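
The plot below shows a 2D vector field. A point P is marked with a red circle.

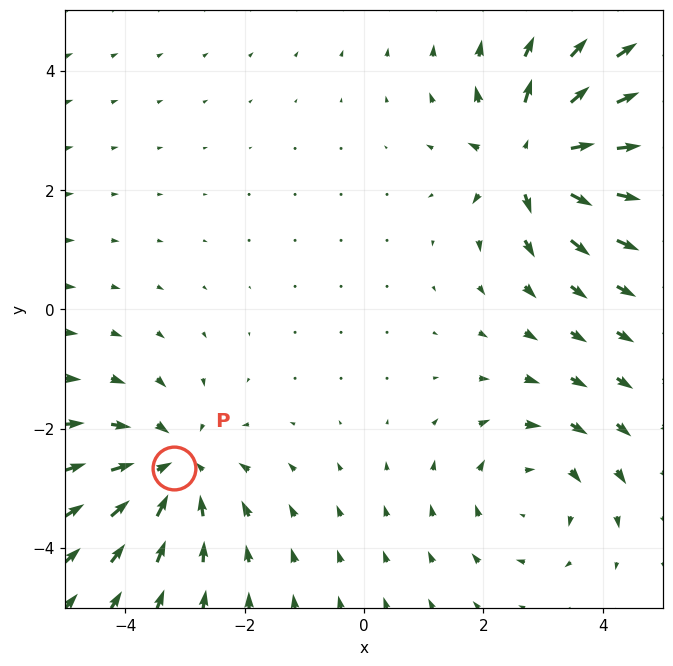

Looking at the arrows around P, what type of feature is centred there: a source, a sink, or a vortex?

sink

At P (-3.2, -2.7) the arrows converge inward. Divergence about -4, curl ≈0 — negative divergence with near-zero curl is a sink.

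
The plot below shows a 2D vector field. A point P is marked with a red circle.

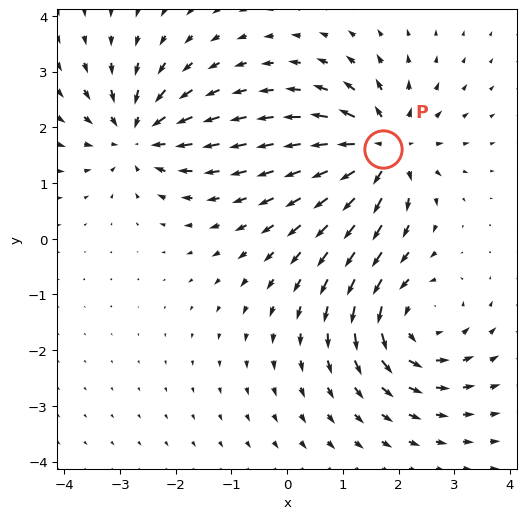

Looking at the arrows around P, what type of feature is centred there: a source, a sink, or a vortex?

At P (1.7, 1.6) the arrows spread outward. Divergence about +6, curl ≈0 — positive divergence with near-zero curl is a source.

source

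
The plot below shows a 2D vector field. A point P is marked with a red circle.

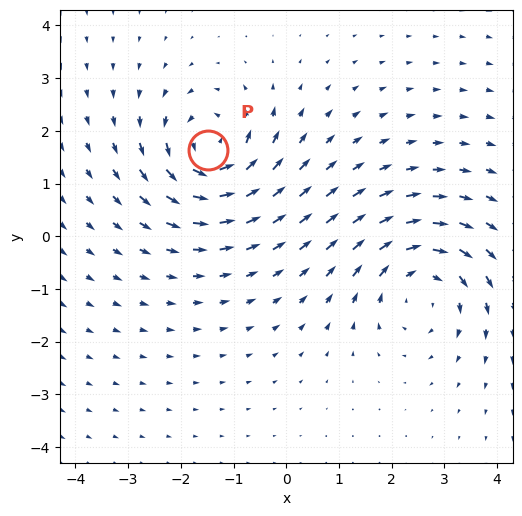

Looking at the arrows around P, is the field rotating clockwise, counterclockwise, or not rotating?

Near P at (-1.5, 1.6) the arrows circulate counterclockwise. The curl (z-component) there is about +6; positive curl means counterclockwise rotation.

counterclockwise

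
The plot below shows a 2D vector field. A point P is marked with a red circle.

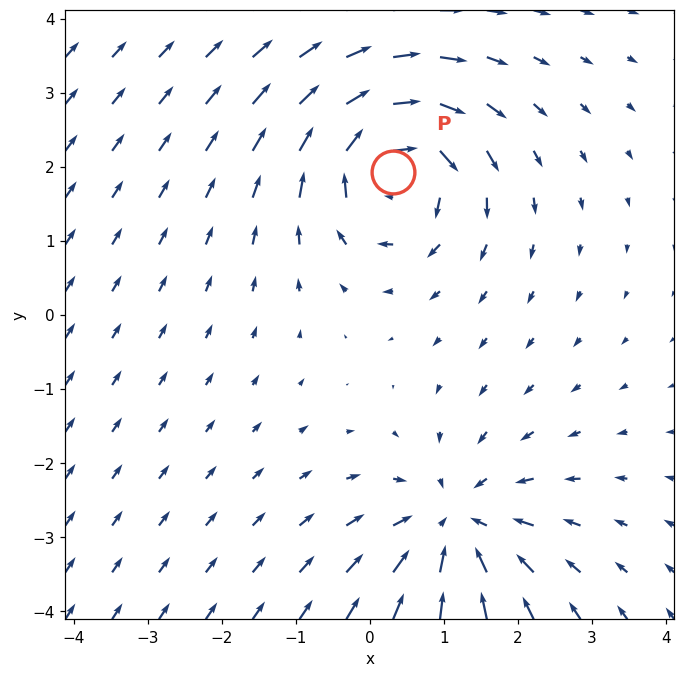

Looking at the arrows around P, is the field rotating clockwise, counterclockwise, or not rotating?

clockwise

Near P at (0.3, 1.9) the arrows circulate clockwise. The curl (z-component) there is about -5; negative curl means clockwise rotation.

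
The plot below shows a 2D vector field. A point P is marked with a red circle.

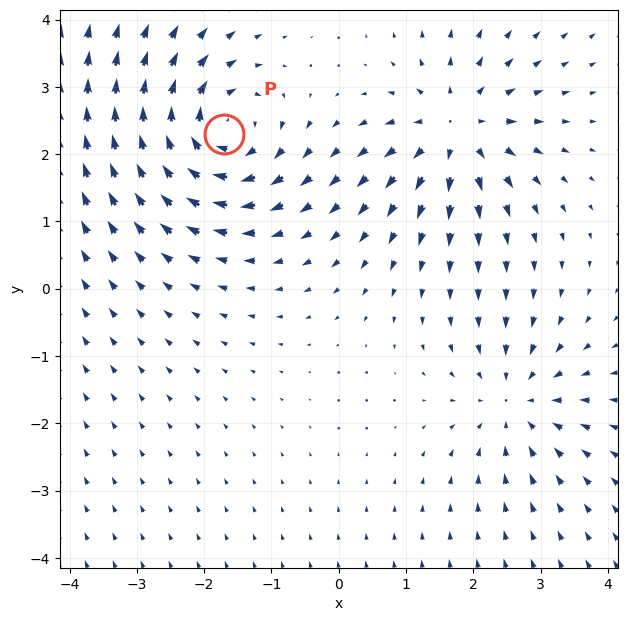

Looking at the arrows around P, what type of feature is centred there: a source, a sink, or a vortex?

At P (-1.7, 2.3) the arrows circulate clockwise. Divergence ≈0, curl about -5 — near-zero divergence with nonzero curl is a vortex.

vortex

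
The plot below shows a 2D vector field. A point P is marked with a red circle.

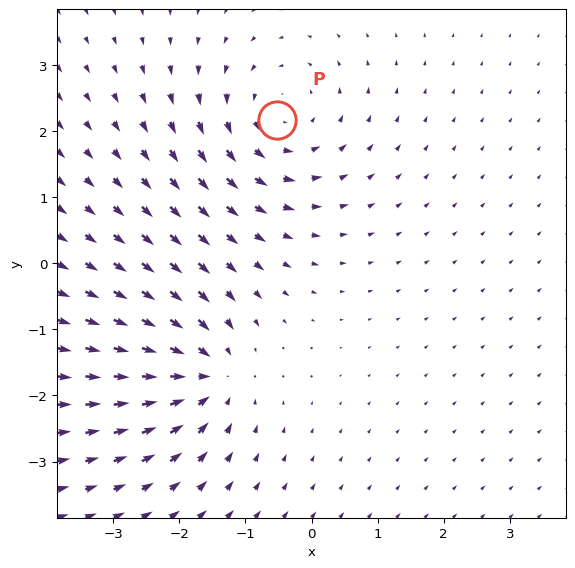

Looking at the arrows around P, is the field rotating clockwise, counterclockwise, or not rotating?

Near P at (-0.5, 2.2) the arrows circulate counterclockwise. The curl (z-component) there is about +4; positive curl means counterclockwise rotation.

counterclockwise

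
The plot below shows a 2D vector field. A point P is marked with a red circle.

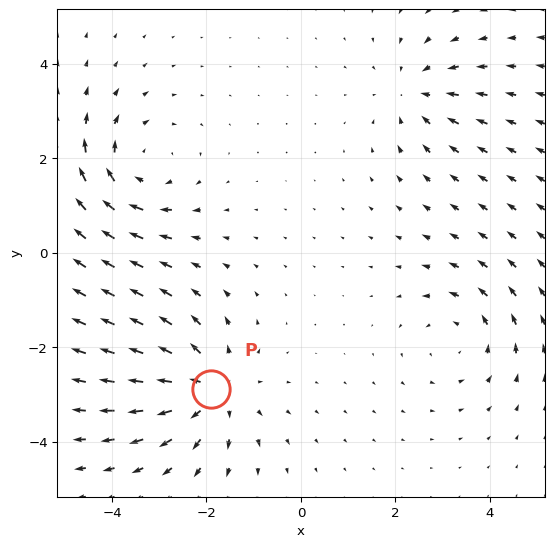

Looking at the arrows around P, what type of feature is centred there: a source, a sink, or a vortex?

source

At P (-1.9, -2.9) the arrows spread outward. Divergence about +4, curl ≈0 — positive divergence with near-zero curl is a source.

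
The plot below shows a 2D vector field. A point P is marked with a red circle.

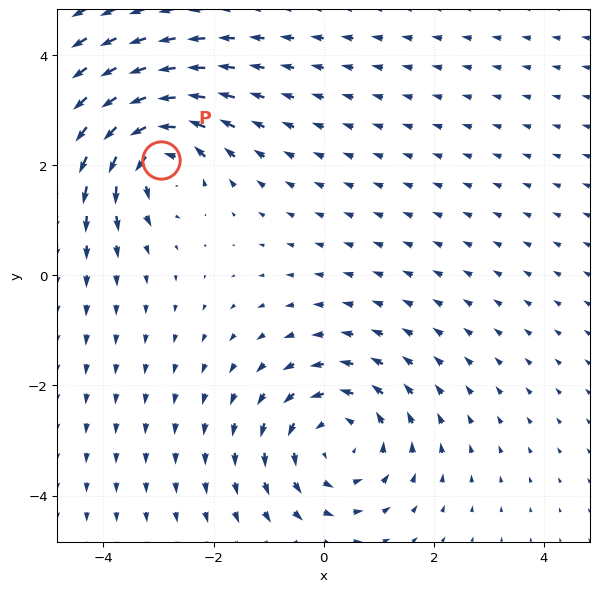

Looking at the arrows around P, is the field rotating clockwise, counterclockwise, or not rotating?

counterclockwise

Near P at (-2.9, 2.1) the arrows circulate counterclockwise. The curl (z-component) there is about +6; positive curl means counterclockwise rotation.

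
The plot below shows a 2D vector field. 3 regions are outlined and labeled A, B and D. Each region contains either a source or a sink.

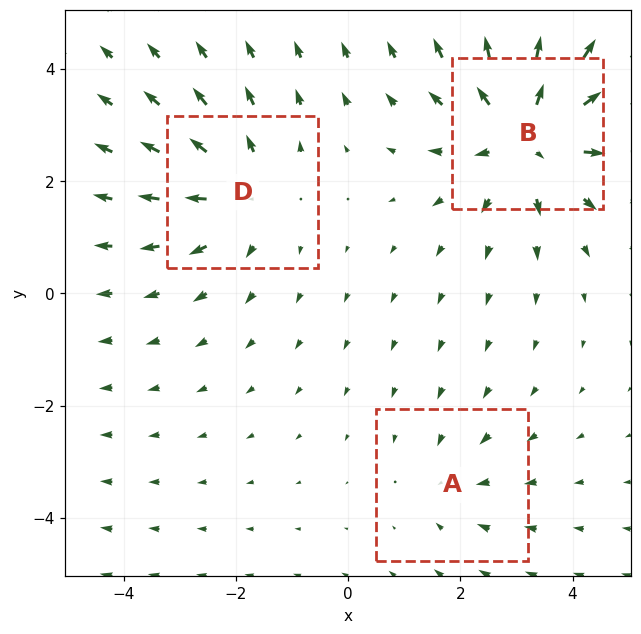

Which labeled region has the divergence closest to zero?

Divergence at each region's feature centre — A: about -2, B: about +5, D: about +3. Region A is closest to zero.

A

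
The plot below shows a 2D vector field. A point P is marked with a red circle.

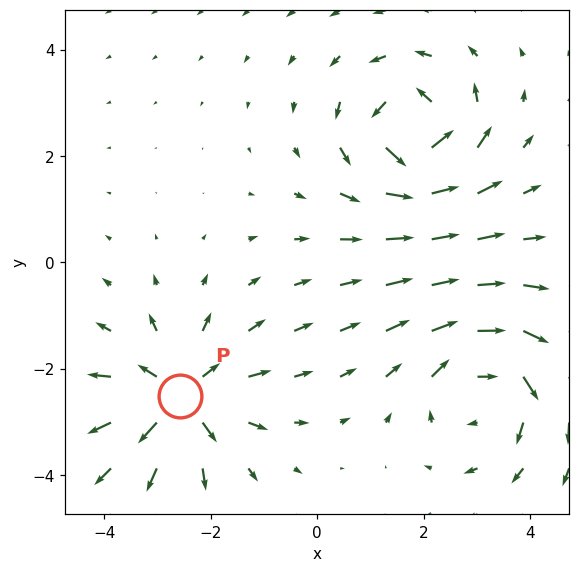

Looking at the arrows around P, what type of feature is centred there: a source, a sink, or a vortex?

At P (-2.6, -2.5) the arrows spread outward. Divergence about +4, curl ≈0 — positive divergence with near-zero curl is a source.

source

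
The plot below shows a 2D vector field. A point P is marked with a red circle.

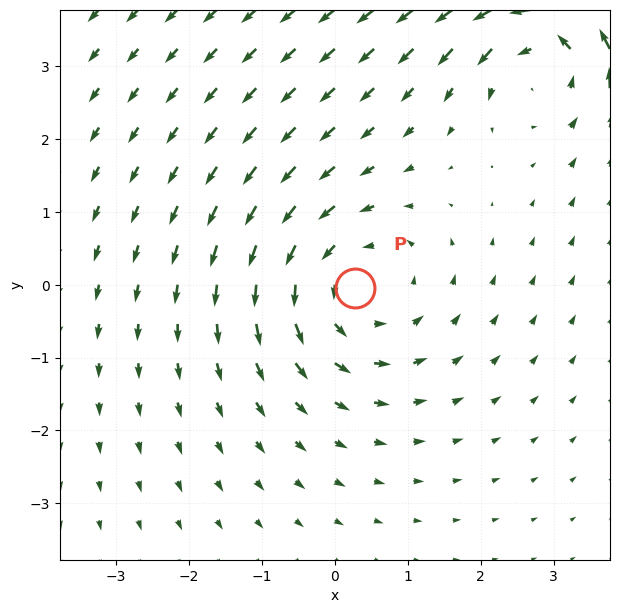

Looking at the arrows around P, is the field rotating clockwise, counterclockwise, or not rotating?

Near P at (0.3, -0.0) the arrows circulate counterclockwise. The curl (z-component) there is about +3; positive curl means counterclockwise rotation.

counterclockwise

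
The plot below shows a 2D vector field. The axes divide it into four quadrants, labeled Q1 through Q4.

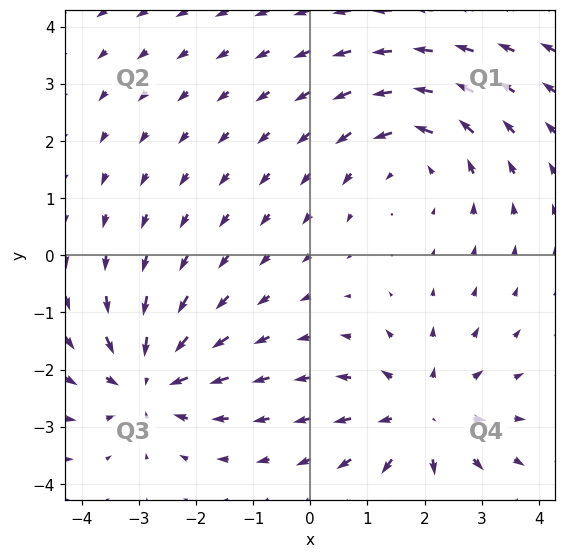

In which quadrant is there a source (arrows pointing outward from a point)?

Q4

The source sits at approximately (2.0, -2.8), which lies in quadrant Q4. The divergence there is about +3, positive as expected for a source.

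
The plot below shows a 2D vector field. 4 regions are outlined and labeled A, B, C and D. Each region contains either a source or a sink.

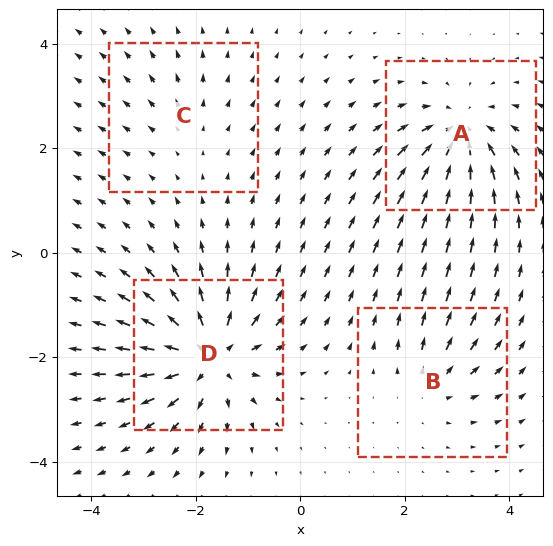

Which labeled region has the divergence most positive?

D

Divergence at each region's feature centre — A: about -6, B: about +4, C: about +2, D: about +8. Region D is most positive.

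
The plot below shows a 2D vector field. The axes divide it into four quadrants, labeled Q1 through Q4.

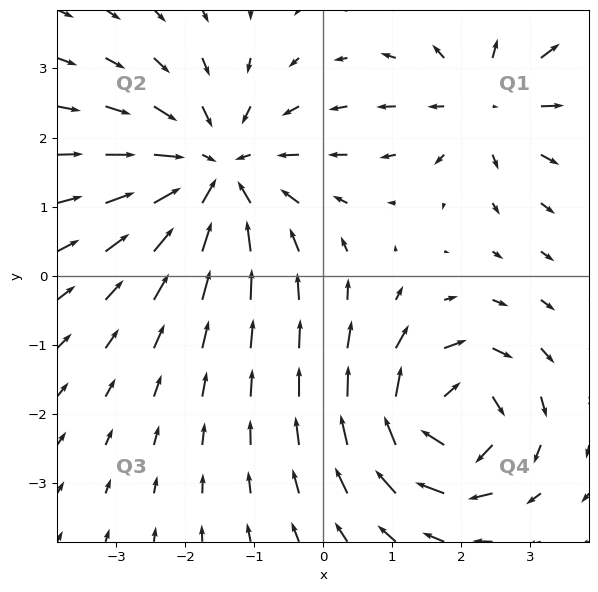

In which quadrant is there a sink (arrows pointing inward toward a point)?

The sink sits at approximately (-1.6, 1.5), which lies in quadrant Q2. The divergence there is about -4, negative as expected for a sink.

Q2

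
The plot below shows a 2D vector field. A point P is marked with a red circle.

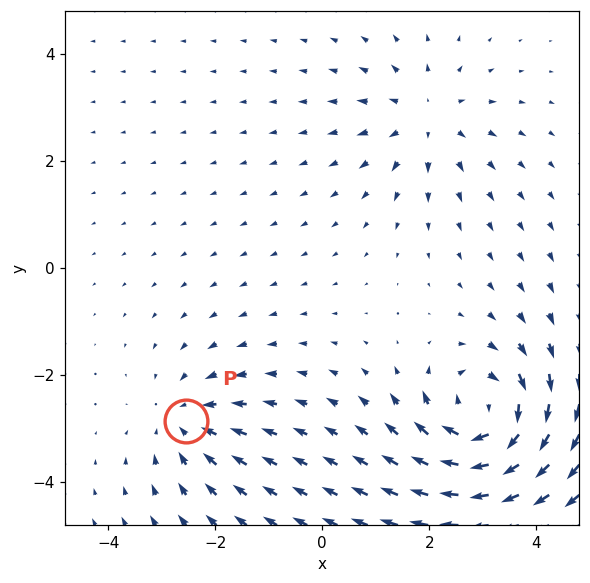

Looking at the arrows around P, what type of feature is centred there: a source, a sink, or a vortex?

At P (-2.5, -2.9) the arrows converge inward. Divergence about -3, curl ≈0 — negative divergence with near-zero curl is a sink.

sink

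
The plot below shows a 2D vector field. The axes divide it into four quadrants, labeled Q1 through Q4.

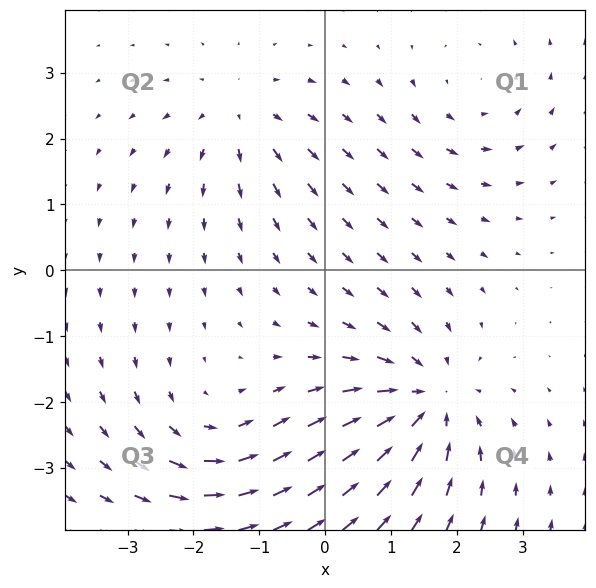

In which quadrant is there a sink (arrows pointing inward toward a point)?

The sink sits at approximately (1.5, -2.0), which lies in quadrant Q4. The divergence there is about -5, negative as expected for a sink.

Q4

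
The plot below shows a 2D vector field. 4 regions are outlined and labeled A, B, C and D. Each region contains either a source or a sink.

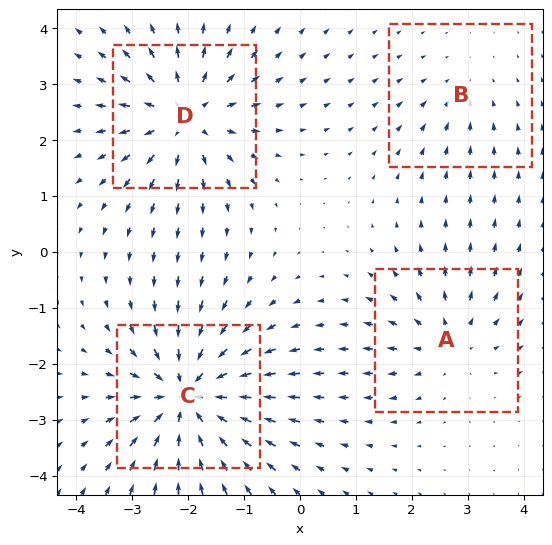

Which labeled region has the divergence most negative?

C

Divergence at each region's feature centre — A: about +4, B: about -2, C: about -7, D: about +6. Region C is most negative.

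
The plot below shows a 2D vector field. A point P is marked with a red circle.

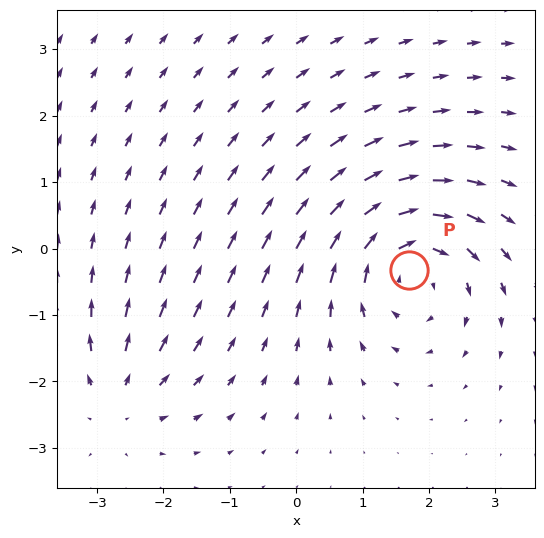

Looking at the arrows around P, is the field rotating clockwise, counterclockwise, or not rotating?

Near P at (1.7, -0.3) the arrows circulate clockwise. The curl (z-component) there is about -4; negative curl means clockwise rotation.

clockwise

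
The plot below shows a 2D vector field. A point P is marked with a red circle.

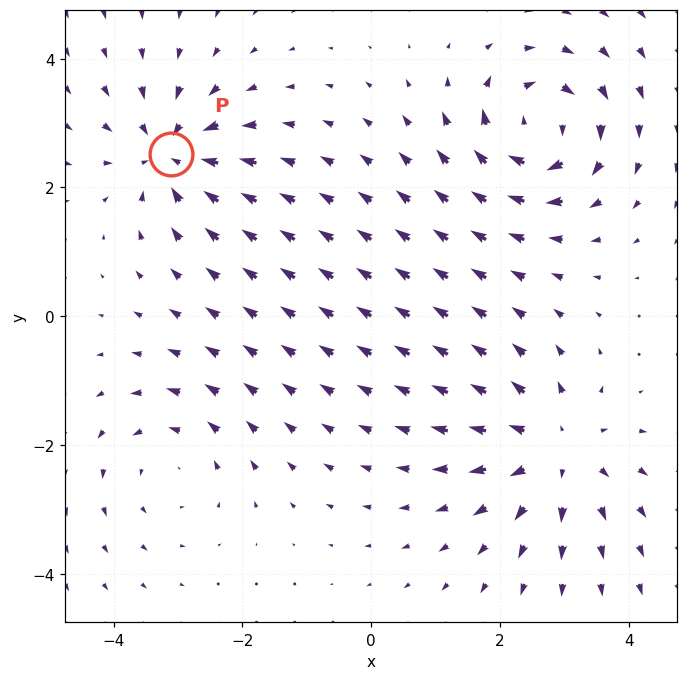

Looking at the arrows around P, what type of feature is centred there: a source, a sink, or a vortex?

sink

At P (-3.1, 2.5) the arrows converge inward. Divergence about -4, curl ≈0 — negative divergence with near-zero curl is a sink.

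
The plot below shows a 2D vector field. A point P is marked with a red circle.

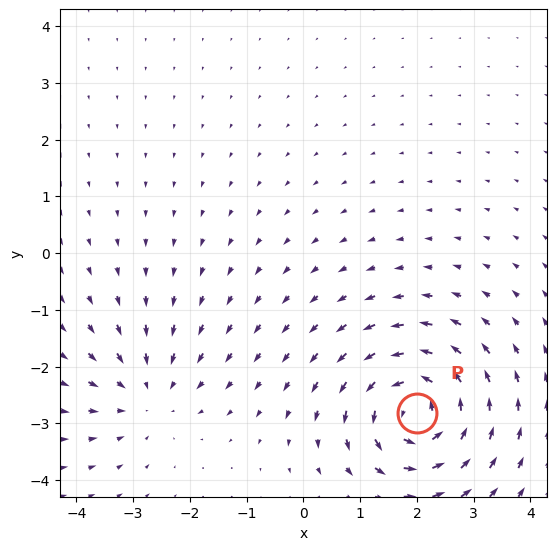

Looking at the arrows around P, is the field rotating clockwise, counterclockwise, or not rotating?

Near P at (2.0, -2.8) the arrows circulate counterclockwise. The curl (z-component) there is about +7; positive curl means counterclockwise rotation.

counterclockwise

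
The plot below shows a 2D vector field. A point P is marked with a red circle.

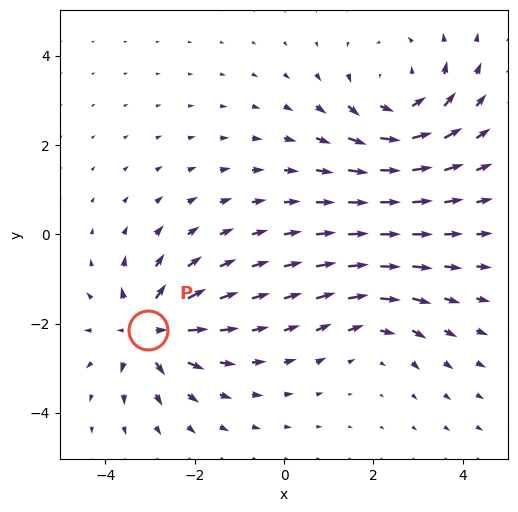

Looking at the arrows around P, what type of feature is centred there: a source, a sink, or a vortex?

At P (-3.1, -2.1) the arrows spread outward. Divergence about +6, curl ≈0 — positive divergence with near-zero curl is a source.

source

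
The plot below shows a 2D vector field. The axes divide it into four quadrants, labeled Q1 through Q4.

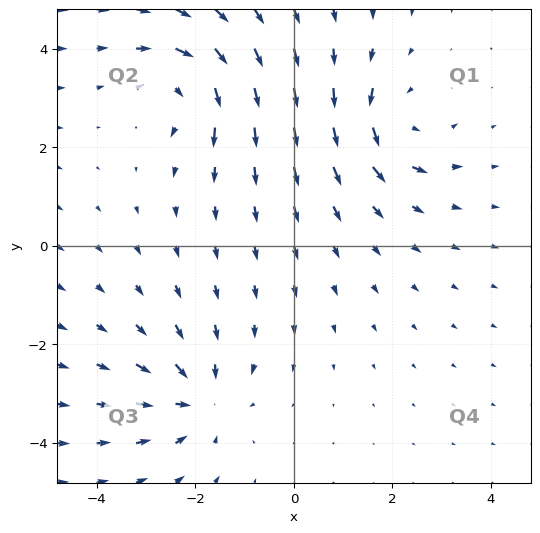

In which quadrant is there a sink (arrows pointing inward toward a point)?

Q3

The sink sits at approximately (-1.9, -3.1), which lies in quadrant Q3. The divergence there is about -4, negative as expected for a sink.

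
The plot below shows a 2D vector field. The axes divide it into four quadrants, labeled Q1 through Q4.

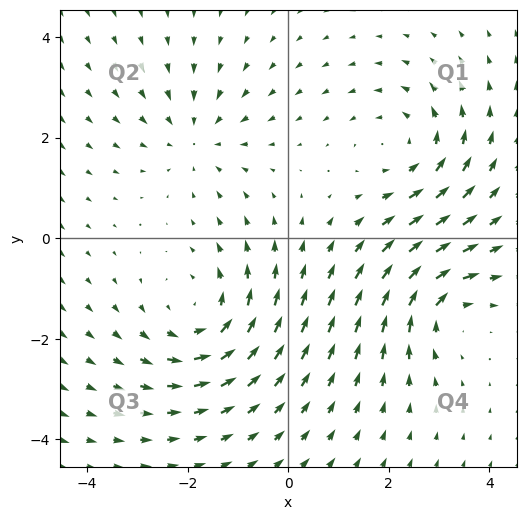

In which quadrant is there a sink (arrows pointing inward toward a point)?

The sink sits at approximately (-1.8, 2.0), which lies in quadrant Q2. The divergence there is about -3, negative as expected for a sink.

Q2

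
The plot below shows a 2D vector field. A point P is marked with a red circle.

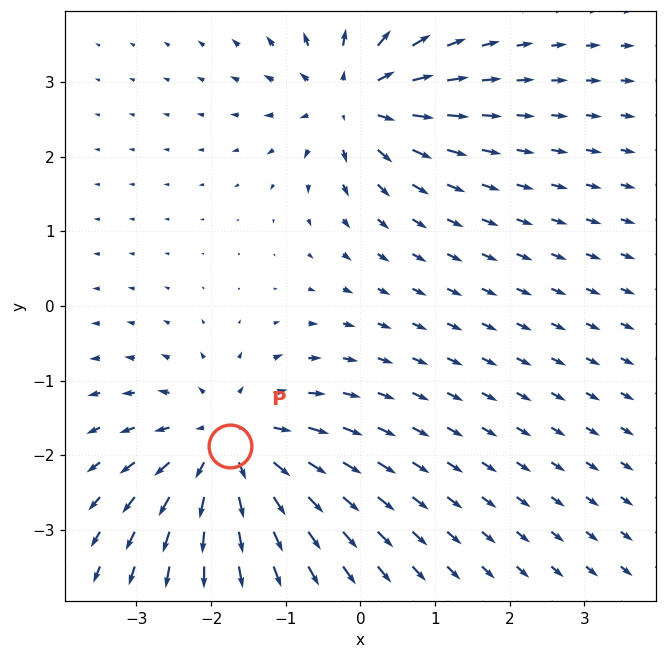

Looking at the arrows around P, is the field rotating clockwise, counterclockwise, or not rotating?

Near P at (-1.8, -1.9) the arrows show no circulation. The curl there is ≈0.

not rotating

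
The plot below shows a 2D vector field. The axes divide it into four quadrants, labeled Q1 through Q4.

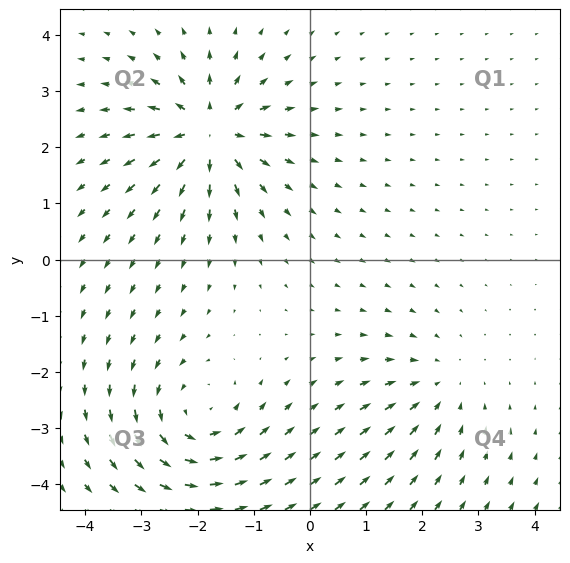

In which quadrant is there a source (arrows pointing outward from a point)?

Q2

The source sits at approximately (-1.8, 2.3), which lies in quadrant Q2. The divergence there is about +7, positive as expected for a source.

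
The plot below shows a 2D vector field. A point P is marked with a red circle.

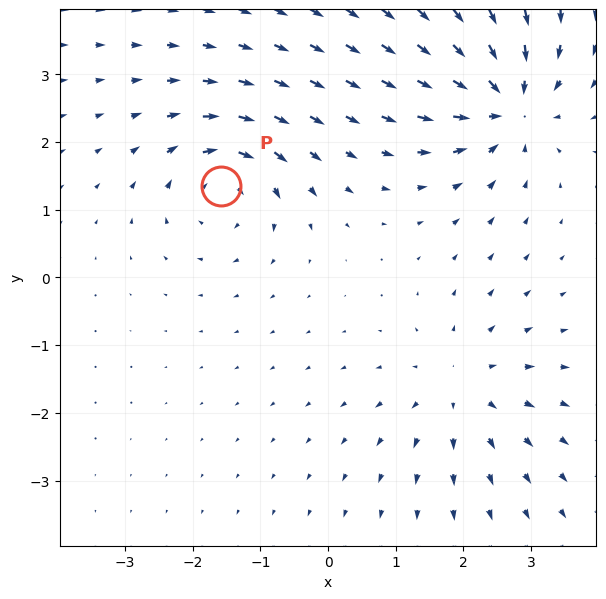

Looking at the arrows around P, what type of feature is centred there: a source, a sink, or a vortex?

vortex

At P (-1.6, 1.3) the arrows circulate clockwise. Divergence ≈0, curl about -6 — near-zero divergence with nonzero curl is a vortex.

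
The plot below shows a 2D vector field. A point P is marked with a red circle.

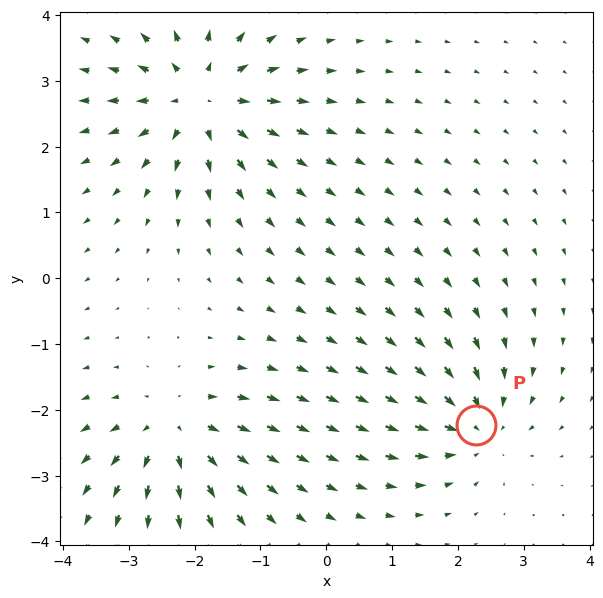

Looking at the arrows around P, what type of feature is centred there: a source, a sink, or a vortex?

At P (2.3, -2.2) the arrows converge inward. Divergence about -4, curl ≈0 — negative divergence with near-zero curl is a sink.

sink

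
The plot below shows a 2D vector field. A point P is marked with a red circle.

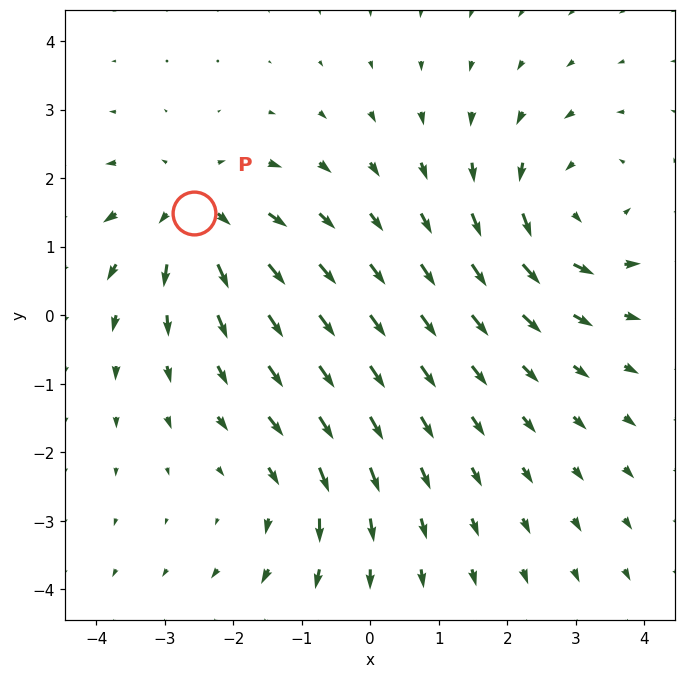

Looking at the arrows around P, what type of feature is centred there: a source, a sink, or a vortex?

source

At P (-2.6, 1.5) the arrows spread outward. Divergence about +4, curl ≈0 — positive divergence with near-zero curl is a source.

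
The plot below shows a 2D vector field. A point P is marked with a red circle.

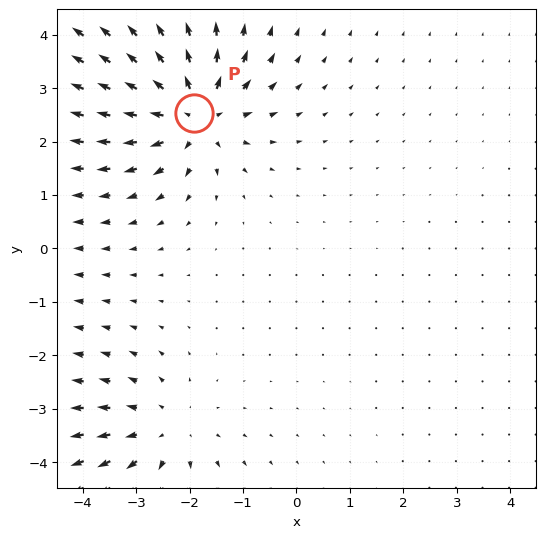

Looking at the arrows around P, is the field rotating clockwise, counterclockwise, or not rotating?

Near P at (-1.9, 2.5) the arrows show no circulation. The curl there is ≈0.

not rotating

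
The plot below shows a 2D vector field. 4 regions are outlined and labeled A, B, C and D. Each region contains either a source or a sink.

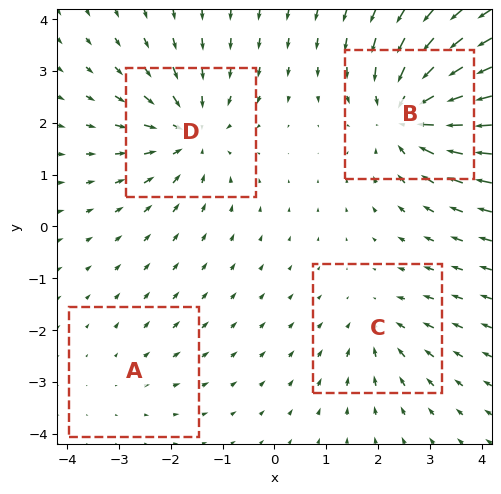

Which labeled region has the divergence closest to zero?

A

Divergence at each region's feature centre — A: about +2, B: about -7, C: about -3, D: about -5. Region A is closest to zero.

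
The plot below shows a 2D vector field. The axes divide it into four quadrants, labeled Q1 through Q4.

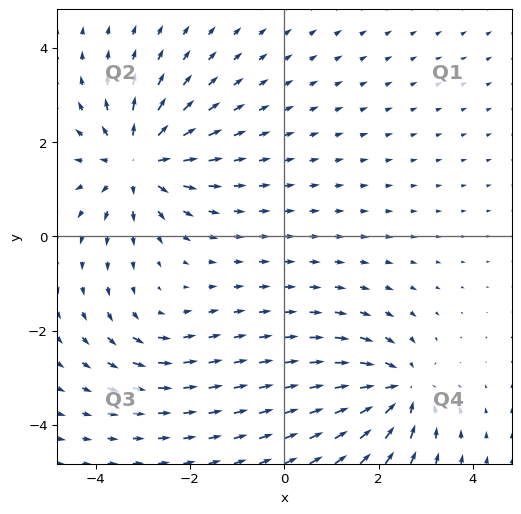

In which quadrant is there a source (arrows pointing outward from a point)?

Q2

The source sits at approximately (-3.1, 1.6), which lies in quadrant Q2. The divergence there is about +5, positive as expected for a source.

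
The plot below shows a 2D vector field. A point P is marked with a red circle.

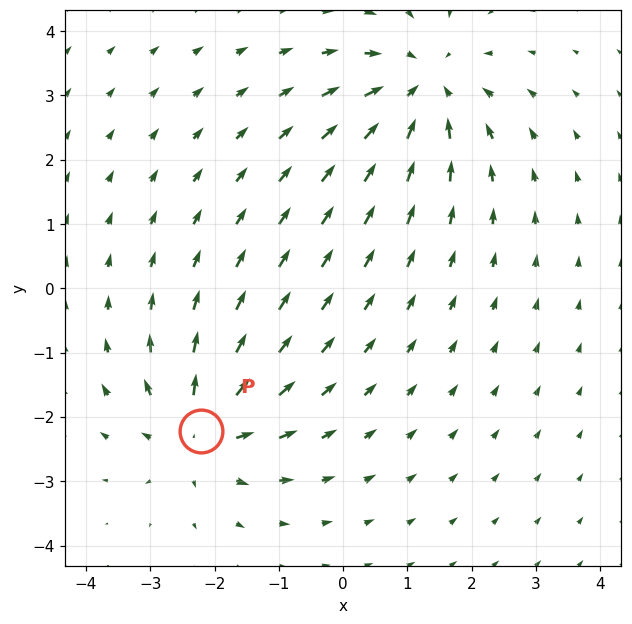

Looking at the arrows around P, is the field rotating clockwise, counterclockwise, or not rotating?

Near P at (-2.2, -2.2) the arrows show no circulation. The curl there is ≈0.

not rotating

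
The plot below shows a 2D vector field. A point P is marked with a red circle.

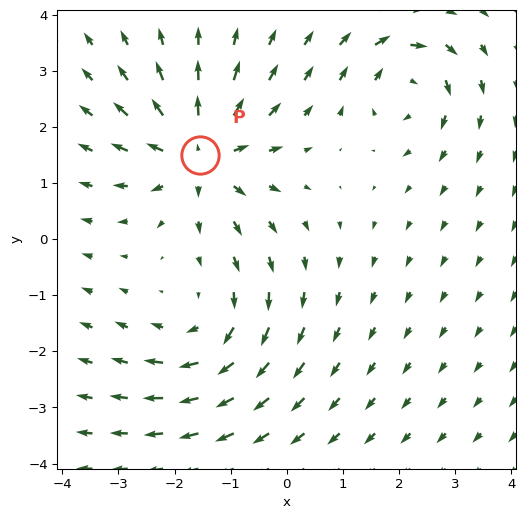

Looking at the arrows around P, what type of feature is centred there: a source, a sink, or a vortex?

source

At P (-1.5, 1.5) the arrows spread outward. Divergence about +5, curl ≈0 — positive divergence with near-zero curl is a source.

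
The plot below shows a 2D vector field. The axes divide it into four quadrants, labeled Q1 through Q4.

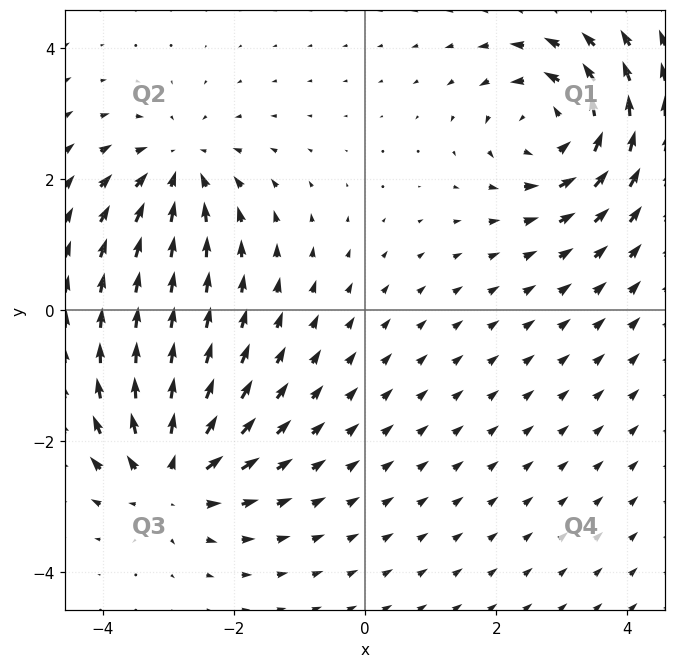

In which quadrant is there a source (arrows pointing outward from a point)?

Q3

The source sits at approximately (-3.0, -2.6), which lies in quadrant Q3. The divergence there is about +5, positive as expected for a source.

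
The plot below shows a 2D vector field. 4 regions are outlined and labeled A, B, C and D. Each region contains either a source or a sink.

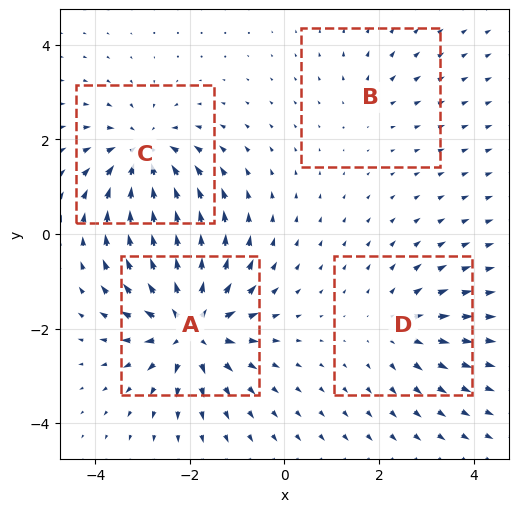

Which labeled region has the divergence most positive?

A

Divergence at each region's feature centre — A: about +7, B: about +2, C: about -6, D: about +3. Region A is most positive.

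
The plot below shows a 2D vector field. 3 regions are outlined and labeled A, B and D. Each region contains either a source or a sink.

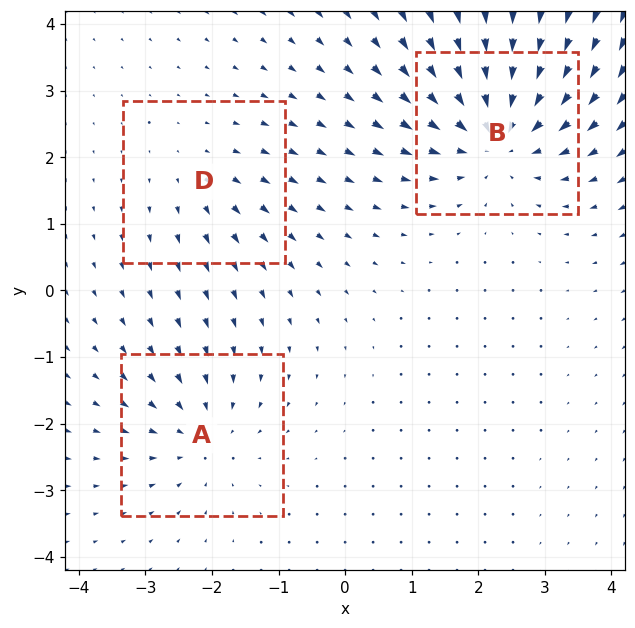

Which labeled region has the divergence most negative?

Divergence at each region's feature centre — A: about -3, B: about -5, D: about +2. Region B is most negative.

B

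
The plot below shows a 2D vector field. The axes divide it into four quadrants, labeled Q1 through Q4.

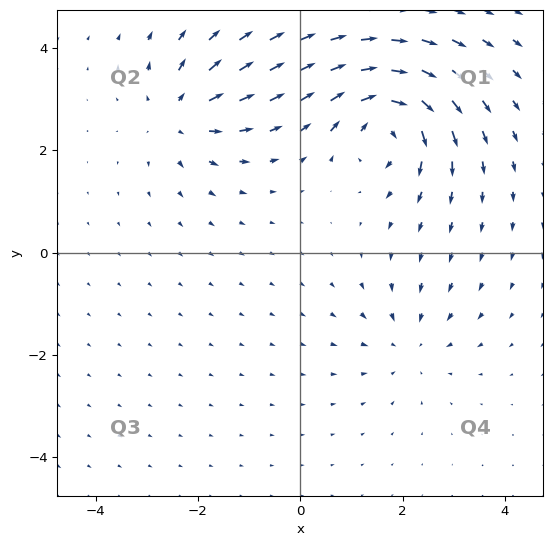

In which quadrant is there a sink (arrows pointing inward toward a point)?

Q4

The sink sits at approximately (2.1, -1.8), which lies in quadrant Q4. The divergence there is about -2, negative as expected for a sink.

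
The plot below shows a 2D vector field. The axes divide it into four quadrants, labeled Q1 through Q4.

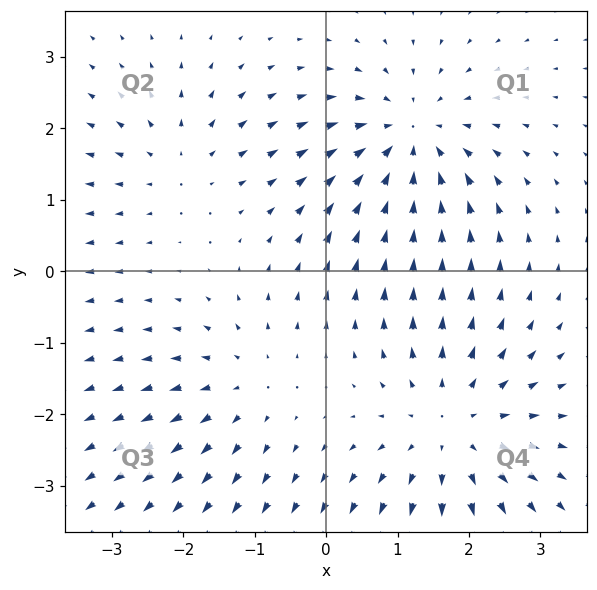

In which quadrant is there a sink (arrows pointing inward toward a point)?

The sink sits at approximately (1.2, 1.9), which lies in quadrant Q1. The divergence there is about -5, negative as expected for a sink.

Q1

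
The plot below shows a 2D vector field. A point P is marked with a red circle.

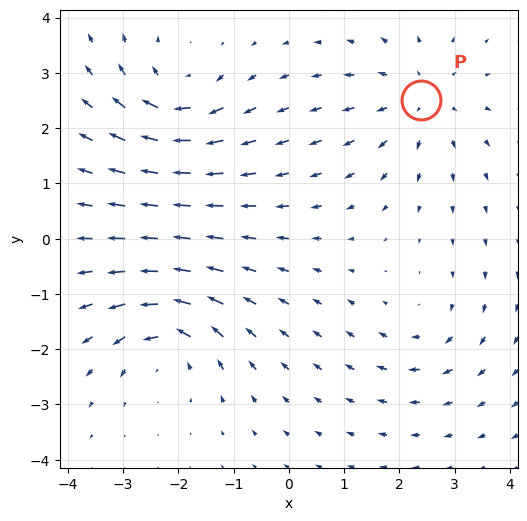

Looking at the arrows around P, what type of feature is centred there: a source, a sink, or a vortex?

source

At P (2.4, 2.5) the arrows spread outward. Divergence about +4, curl ≈0 — positive divergence with near-zero curl is a source.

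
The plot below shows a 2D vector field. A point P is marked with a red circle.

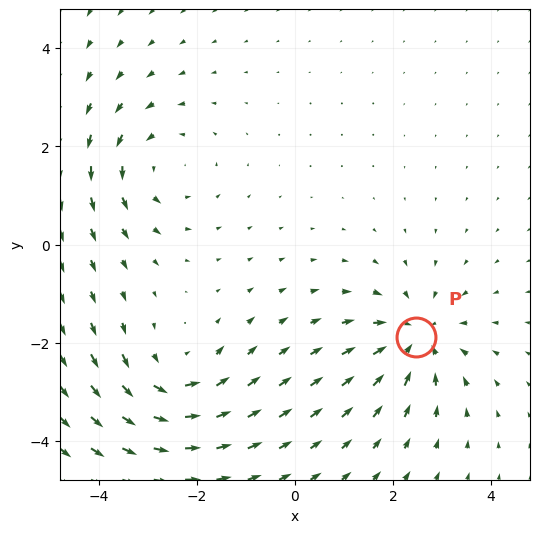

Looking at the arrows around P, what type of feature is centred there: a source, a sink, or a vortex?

sink

At P (2.5, -1.9) the arrows converge inward. Divergence about -4, curl ≈0 — negative divergence with near-zero curl is a sink.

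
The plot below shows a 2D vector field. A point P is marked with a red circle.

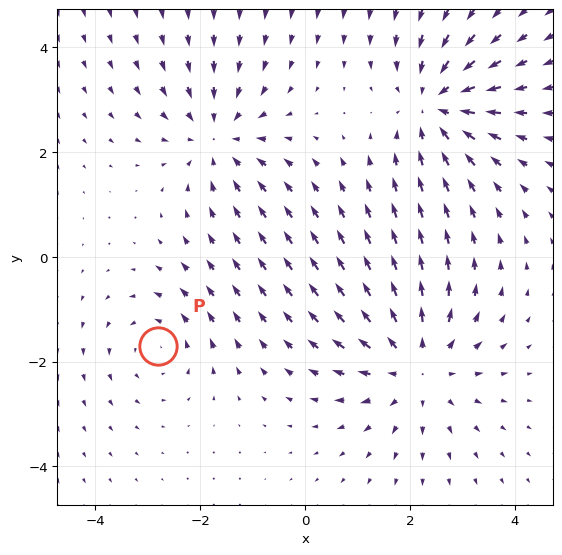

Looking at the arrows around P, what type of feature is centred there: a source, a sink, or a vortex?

At P (-2.8, -1.7) the arrows circulate counterclockwise. Divergence ≈0, curl about +3 — near-zero divergence with nonzero curl is a vortex.

vortex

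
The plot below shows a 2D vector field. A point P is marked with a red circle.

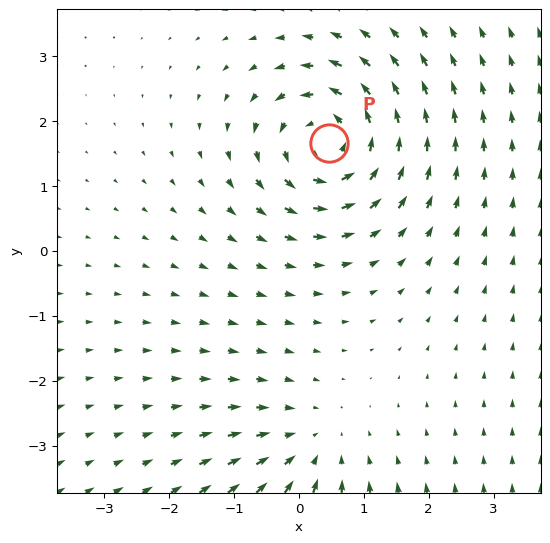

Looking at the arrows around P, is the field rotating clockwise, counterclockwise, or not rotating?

Near P at (0.5, 1.7) the arrows circulate counterclockwise. The curl (z-component) there is about +6; positive curl means counterclockwise rotation.

counterclockwise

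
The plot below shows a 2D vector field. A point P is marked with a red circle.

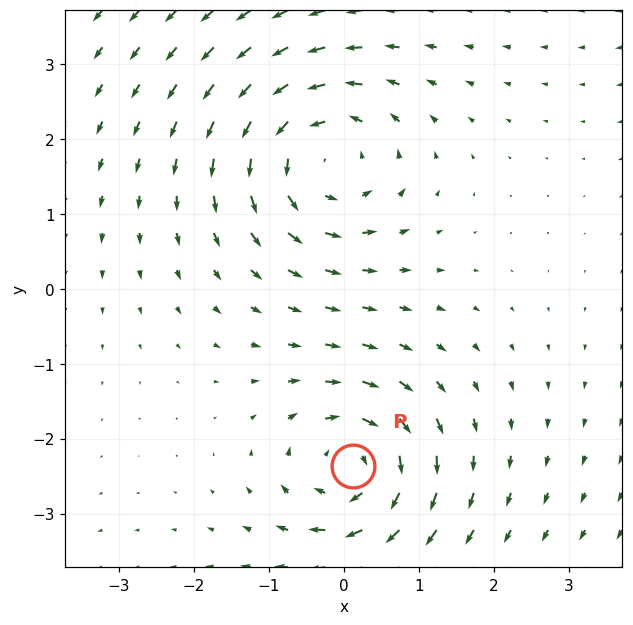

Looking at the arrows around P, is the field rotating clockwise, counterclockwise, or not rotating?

Near P at (0.1, -2.4) the arrows circulate clockwise. The curl (z-component) there is about -5; negative curl means clockwise rotation.

clockwise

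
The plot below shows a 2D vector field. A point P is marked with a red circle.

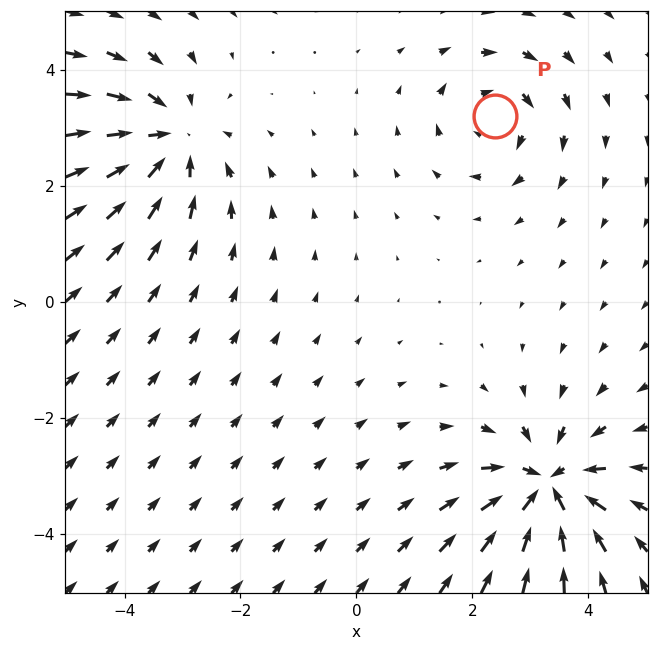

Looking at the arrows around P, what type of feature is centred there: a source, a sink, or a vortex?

At P (2.4, 3.2) the arrows circulate clockwise. Divergence ≈0, curl about -4 — near-zero divergence with nonzero curl is a vortex.

vortex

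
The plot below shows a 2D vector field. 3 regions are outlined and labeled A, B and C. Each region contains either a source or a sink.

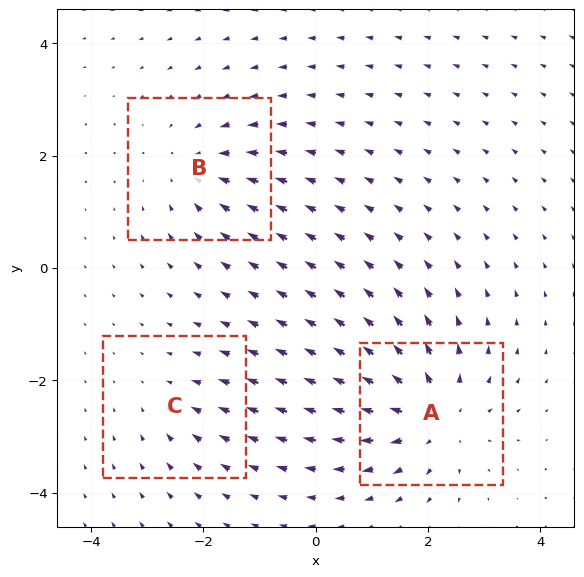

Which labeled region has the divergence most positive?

Divergence at each region's feature centre — A: about +5, B: about -3, C: about -2. Region A is most positive.

A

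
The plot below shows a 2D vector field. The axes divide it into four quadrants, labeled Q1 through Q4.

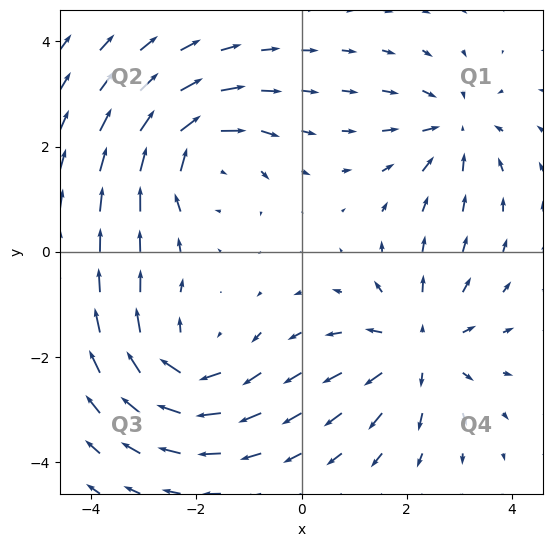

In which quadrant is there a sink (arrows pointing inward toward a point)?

The sink sits at approximately (2.9, 2.3), which lies in quadrant Q1. The divergence there is about -4, negative as expected for a sink.

Q1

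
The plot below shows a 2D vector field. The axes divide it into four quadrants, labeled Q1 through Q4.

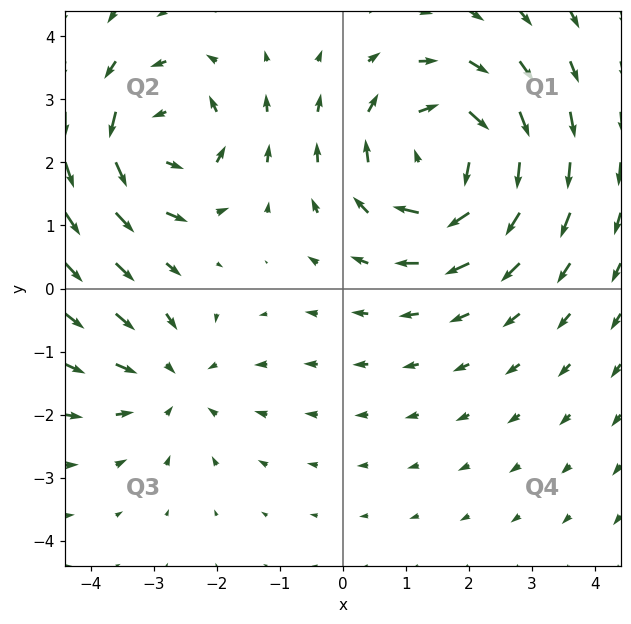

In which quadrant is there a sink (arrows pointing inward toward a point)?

Q3

The sink sits at approximately (-2.7, -1.5), which lies in quadrant Q3. The divergence there is about -3, negative as expected for a sink.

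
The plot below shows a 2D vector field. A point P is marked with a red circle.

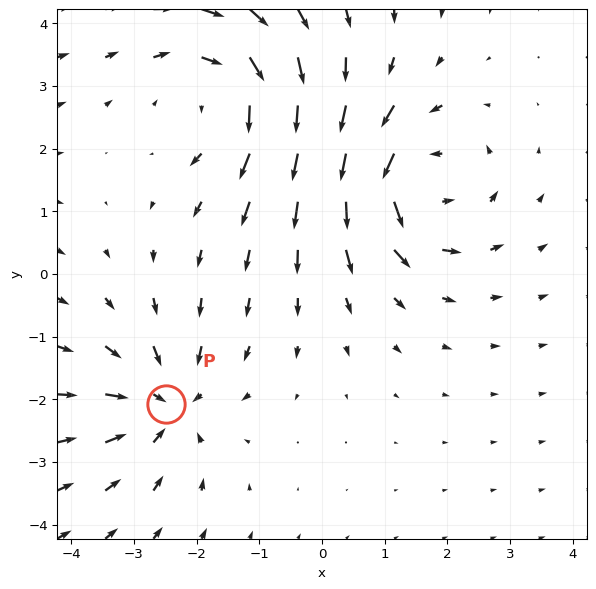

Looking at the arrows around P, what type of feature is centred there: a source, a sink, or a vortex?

sink

At P (-2.5, -2.1) the arrows converge inward. Divergence about -4, curl ≈0 — negative divergence with near-zero curl is a sink.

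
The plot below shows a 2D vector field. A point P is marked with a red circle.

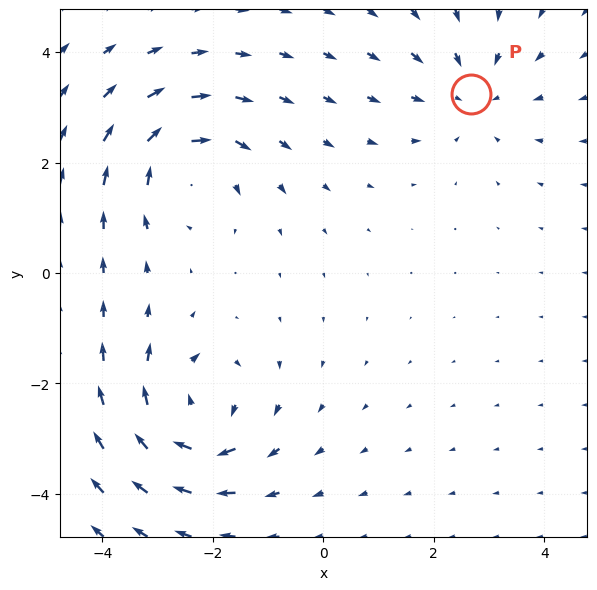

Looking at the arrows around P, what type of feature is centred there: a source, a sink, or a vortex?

sink

At P (2.7, 3.2) the arrows converge inward. Divergence about -3, curl ≈0 — negative divergence with near-zero curl is a sink.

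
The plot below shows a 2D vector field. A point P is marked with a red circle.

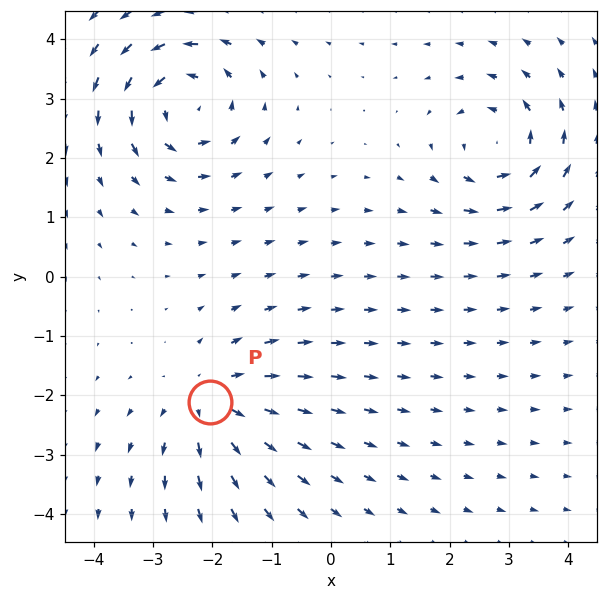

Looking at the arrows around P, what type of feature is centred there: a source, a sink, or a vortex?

source

At P (-2.0, -2.1) the arrows spread outward. Divergence about +4, curl ≈0 — positive divergence with near-zero curl is a source.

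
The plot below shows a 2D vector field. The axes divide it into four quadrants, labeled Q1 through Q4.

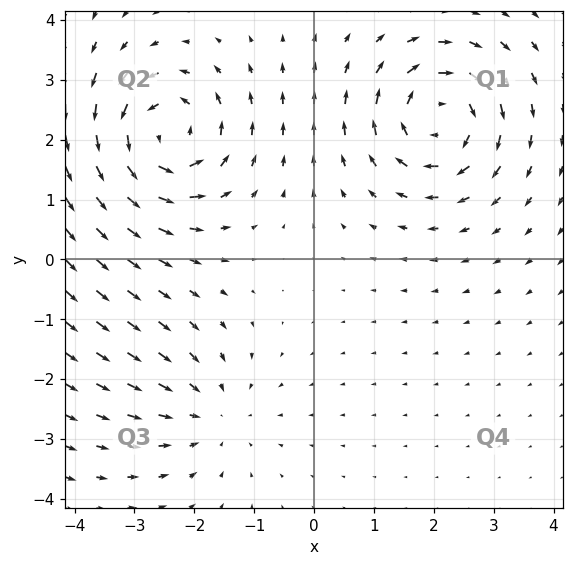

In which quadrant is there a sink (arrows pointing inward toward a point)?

Q3

The sink sits at approximately (-1.7, -2.6), which lies in quadrant Q3. The divergence there is about -3, negative as expected for a sink.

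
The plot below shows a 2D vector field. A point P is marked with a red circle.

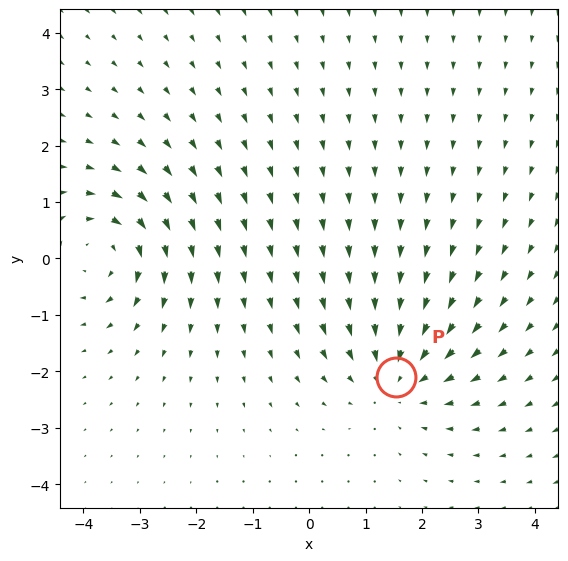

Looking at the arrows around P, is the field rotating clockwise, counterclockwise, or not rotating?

not rotating

Near P at (1.5, -2.1) the arrows show no circulation. The curl there is ≈0.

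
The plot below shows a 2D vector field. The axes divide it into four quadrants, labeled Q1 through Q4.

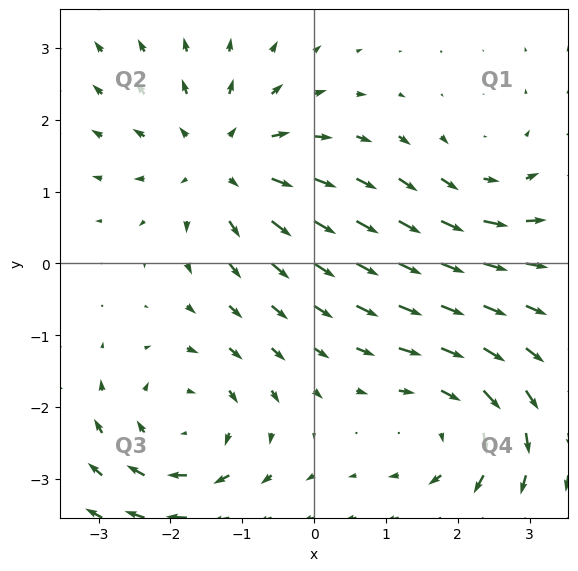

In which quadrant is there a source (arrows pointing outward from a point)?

Q2

The source sits at approximately (-1.3, 1.4), which lies in quadrant Q2. The divergence there is about +4, positive as expected for a source.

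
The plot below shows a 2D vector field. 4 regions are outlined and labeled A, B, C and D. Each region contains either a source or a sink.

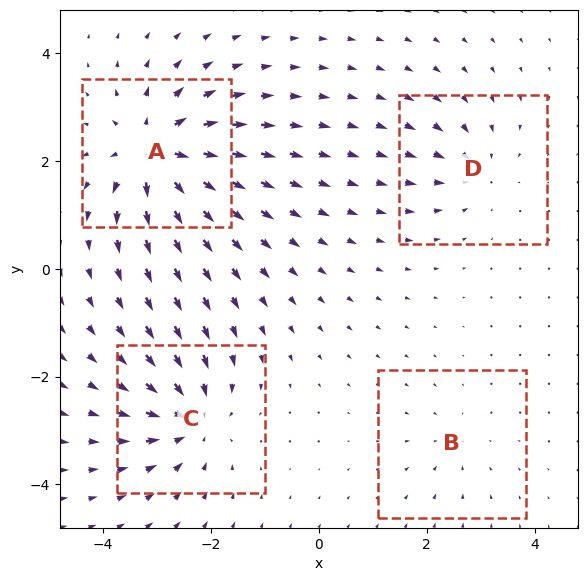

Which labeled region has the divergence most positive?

Divergence at each region's feature centre — A: about +7, B: about -2, C: about -6, D: about -4. Region A is most positive.

A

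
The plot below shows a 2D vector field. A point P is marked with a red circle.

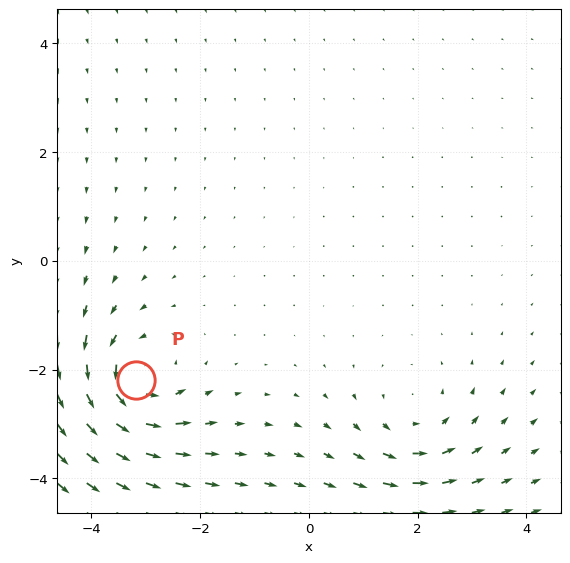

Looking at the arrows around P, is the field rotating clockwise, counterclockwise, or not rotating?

counterclockwise

Near P at (-3.2, -2.2) the arrows circulate counterclockwise. The curl (z-component) there is about +5; positive curl means counterclockwise rotation.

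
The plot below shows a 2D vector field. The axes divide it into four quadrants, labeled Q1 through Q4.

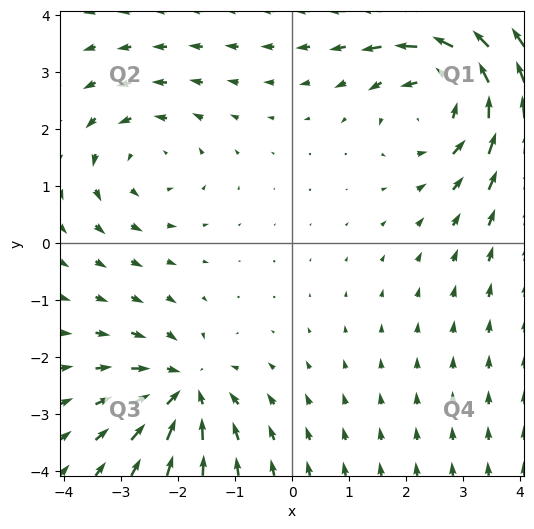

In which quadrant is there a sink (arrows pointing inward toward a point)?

Q3

The sink sits at approximately (-1.9, -2.6), which lies in quadrant Q3. The divergence there is about -4, negative as expected for a sink.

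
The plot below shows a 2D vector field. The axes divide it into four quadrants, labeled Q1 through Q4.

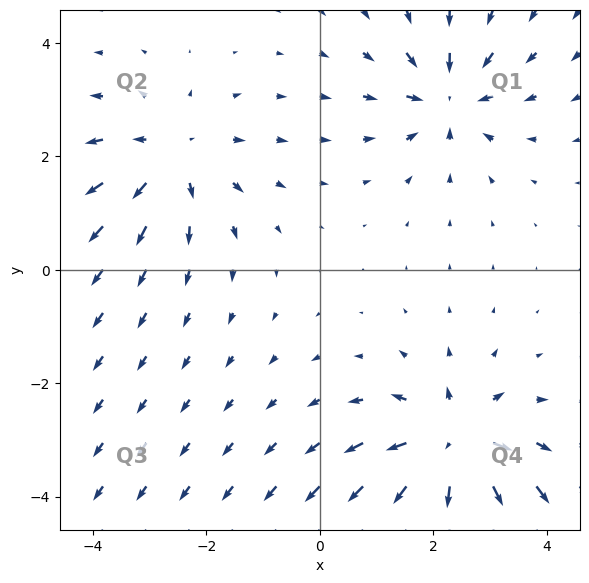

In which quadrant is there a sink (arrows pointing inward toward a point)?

The sink sits at approximately (2.3, 3.0), which lies in quadrant Q1. The divergence there is about -4, negative as expected for a sink.

Q1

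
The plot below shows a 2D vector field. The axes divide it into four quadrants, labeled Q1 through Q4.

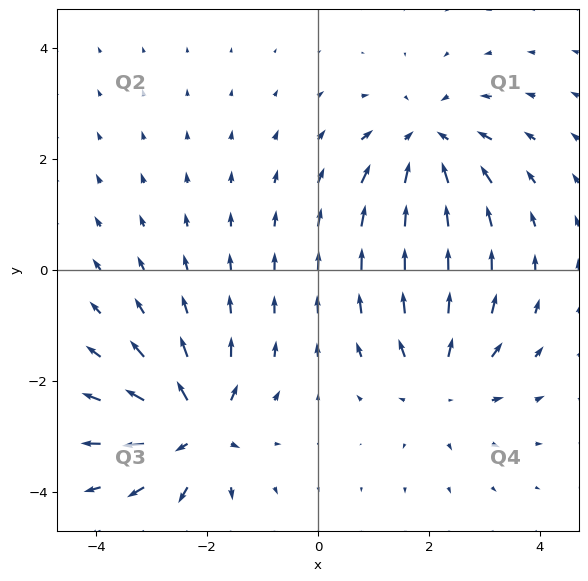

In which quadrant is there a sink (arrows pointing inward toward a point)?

Q1

The sink sits at approximately (2.0, 2.3), which lies in quadrant Q1. The divergence there is about -5, negative as expected for a sink.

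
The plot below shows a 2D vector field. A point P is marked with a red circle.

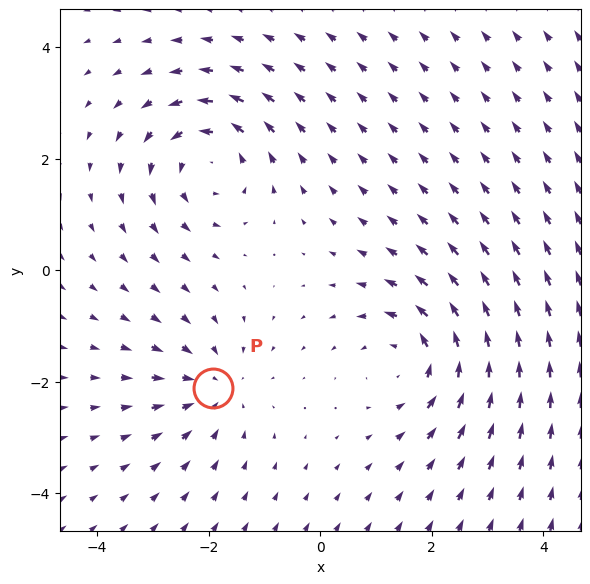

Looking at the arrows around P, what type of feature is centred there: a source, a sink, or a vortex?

sink

At P (-1.9, -2.1) the arrows converge inward. Divergence about -2, curl ≈0 — negative divergence with near-zero curl is a sink.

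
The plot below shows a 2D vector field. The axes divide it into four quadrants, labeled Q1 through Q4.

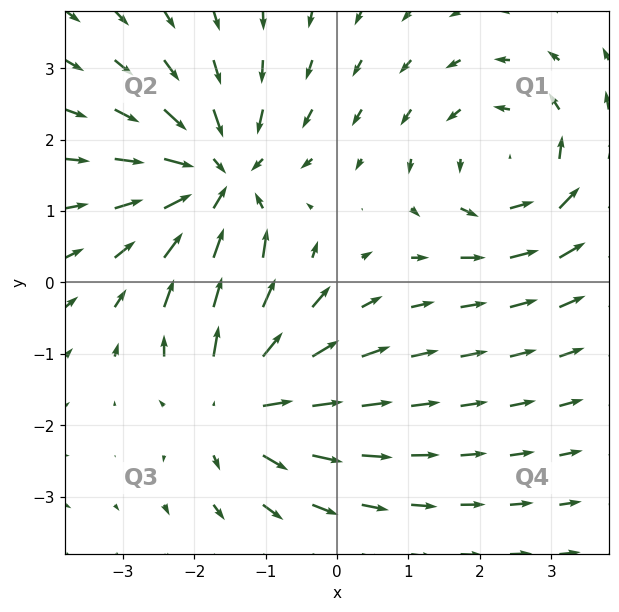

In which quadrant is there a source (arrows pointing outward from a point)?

Q3

The source sits at approximately (-1.4, -1.7), which lies in quadrant Q3. The divergence there is about +5, positive as expected for a source.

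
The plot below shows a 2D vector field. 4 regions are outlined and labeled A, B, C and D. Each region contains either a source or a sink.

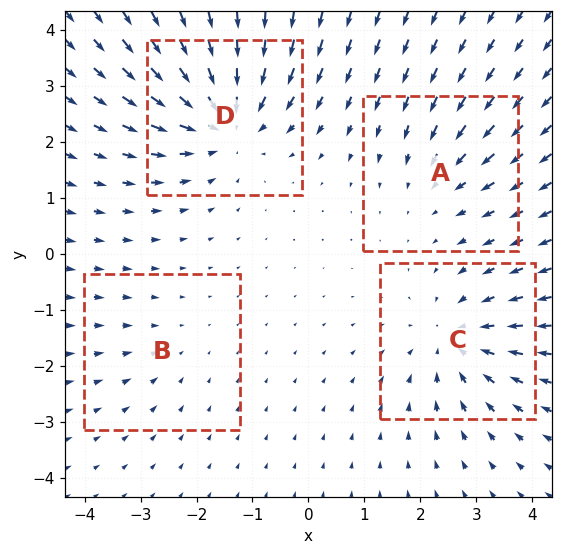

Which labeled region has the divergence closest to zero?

Divergence at each region's feature centre — A: about -3, B: about -2, C: about -5, D: about -6. Region B is closest to zero.

B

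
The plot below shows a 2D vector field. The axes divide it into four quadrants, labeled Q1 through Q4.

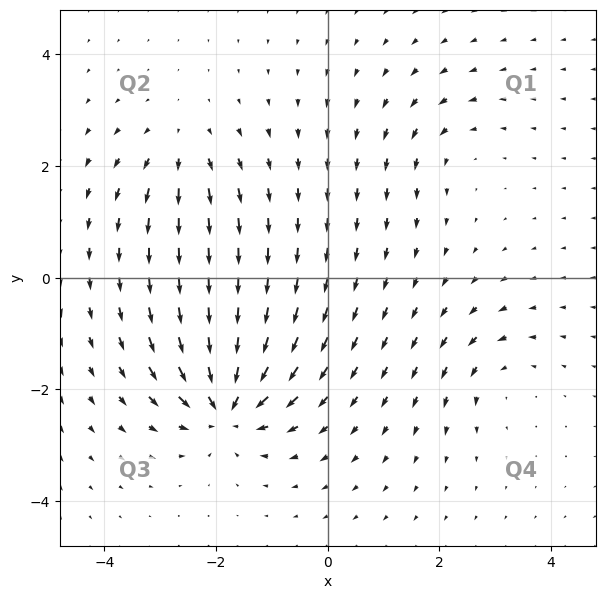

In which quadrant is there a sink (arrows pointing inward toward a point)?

Q3

The sink sits at approximately (-1.8, -2.3), which lies in quadrant Q3. The divergence there is about -7, negative as expected for a sink.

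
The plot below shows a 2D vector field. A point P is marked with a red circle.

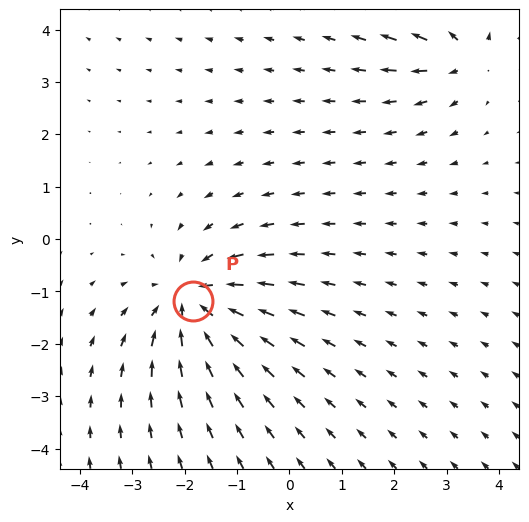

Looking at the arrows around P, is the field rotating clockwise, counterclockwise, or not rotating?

Near P at (-1.8, -1.2) the arrows show no circulation. The curl there is ≈0.

not rotating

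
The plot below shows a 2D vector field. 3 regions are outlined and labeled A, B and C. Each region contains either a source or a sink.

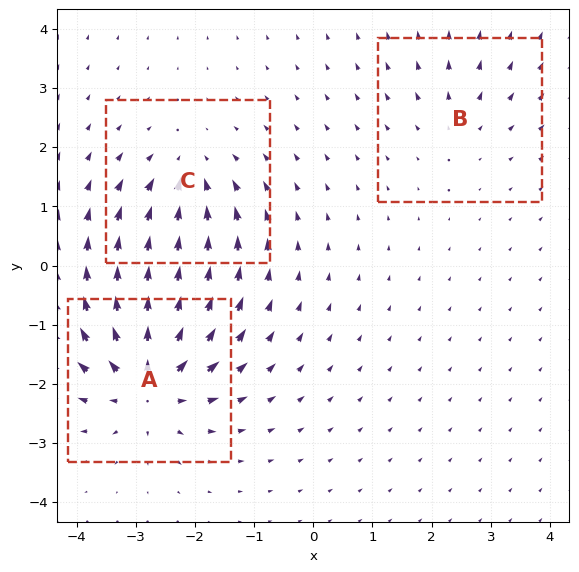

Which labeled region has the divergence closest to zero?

Divergence at each region's feature centre — A: about +6, B: about +2, C: about -4. Region B is closest to zero.

B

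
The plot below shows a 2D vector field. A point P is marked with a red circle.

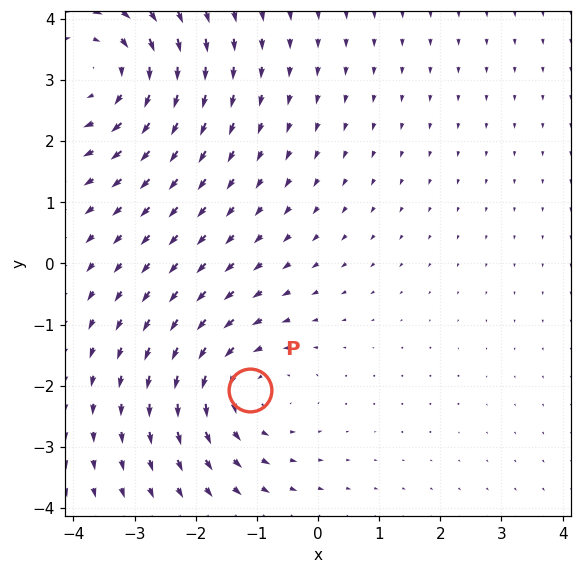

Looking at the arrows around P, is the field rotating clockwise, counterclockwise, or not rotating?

Near P at (-1.1, -2.1) the arrows circulate counterclockwise. The curl (z-component) there is about +3; positive curl means counterclockwise rotation.

counterclockwise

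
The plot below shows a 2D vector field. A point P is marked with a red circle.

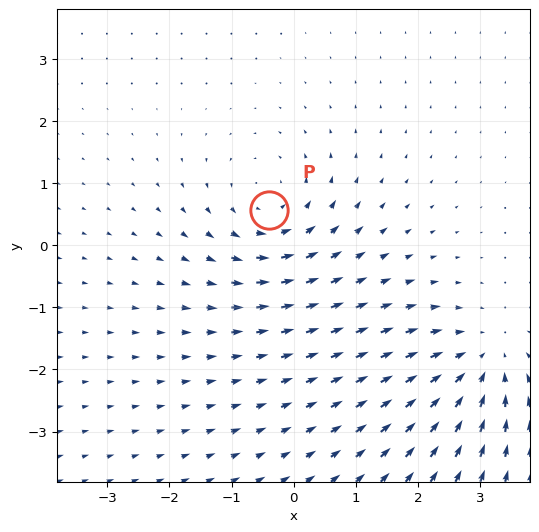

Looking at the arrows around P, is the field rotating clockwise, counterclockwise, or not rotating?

Near P at (-0.4, 0.6) the arrows circulate counterclockwise. The curl (z-component) there is about +3; positive curl means counterclockwise rotation.

counterclockwise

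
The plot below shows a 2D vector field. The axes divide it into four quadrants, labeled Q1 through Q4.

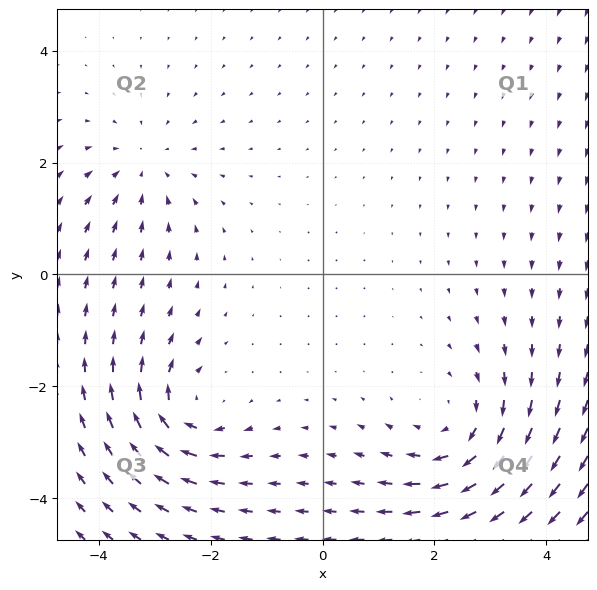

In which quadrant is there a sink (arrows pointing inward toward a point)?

The sink sits at approximately (-3.2, 1.9), which lies in quadrant Q2. The divergence there is about -3, negative as expected for a sink.

Q2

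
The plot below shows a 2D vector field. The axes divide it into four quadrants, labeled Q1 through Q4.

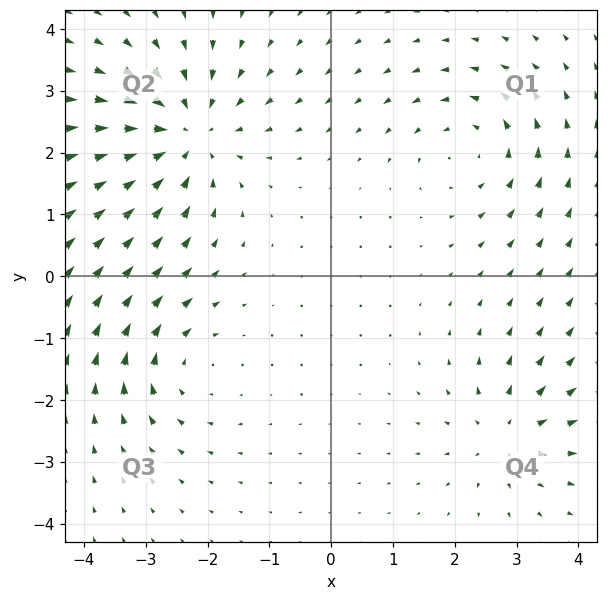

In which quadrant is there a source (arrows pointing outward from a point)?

Q4

The source sits at approximately (2.8, -2.5), which lies in quadrant Q4. The divergence there is about +4, positive as expected for a source.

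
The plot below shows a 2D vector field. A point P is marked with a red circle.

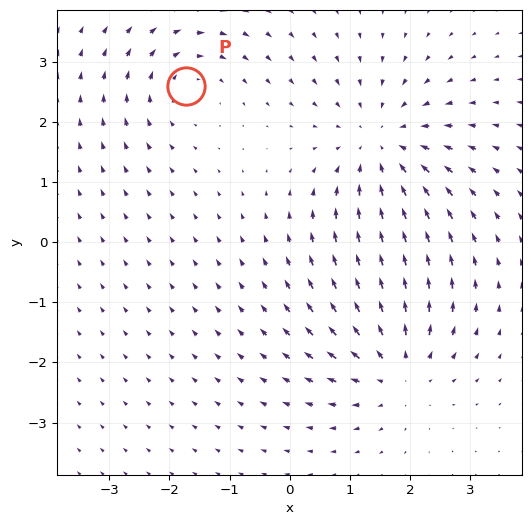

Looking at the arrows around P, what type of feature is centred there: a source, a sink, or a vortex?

vortex

At P (-1.7, 2.6) the arrows circulate clockwise. Divergence ≈0, curl about -3 — near-zero divergence with nonzero curl is a vortex.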